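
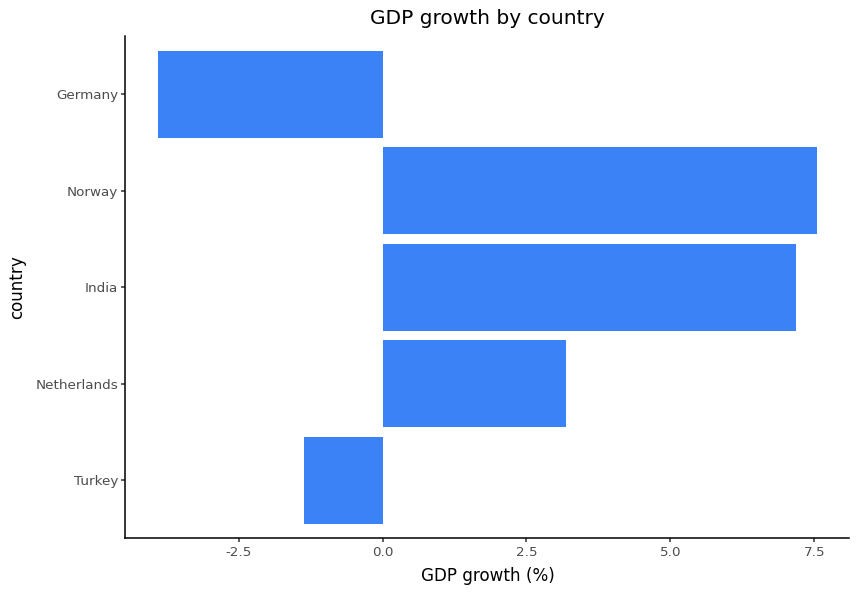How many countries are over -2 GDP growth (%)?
4

Above -2: Turkey, Netherlands, India, Norway.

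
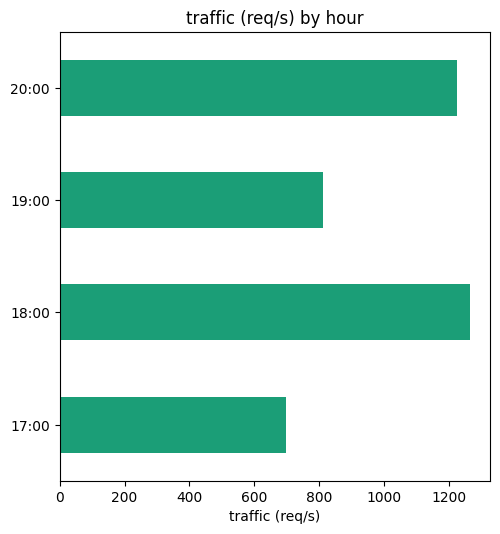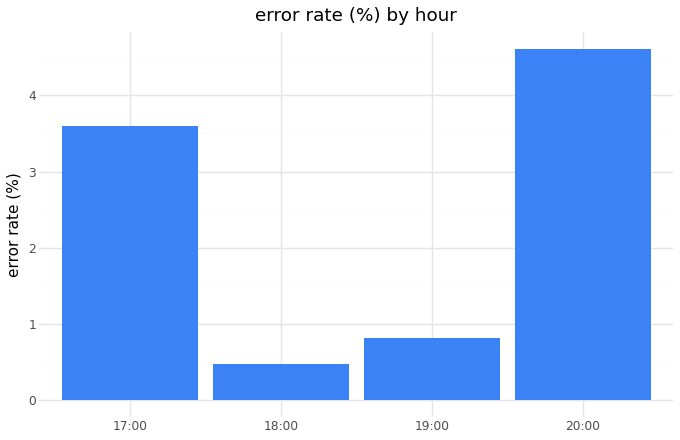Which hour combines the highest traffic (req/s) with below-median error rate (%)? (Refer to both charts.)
Chart 2 median error rate (%) ≈ 2; below-median hours: 18:00, 19:00. Among those, 18:00 has the highest traffic (req/s) (≈ 1200).

18:00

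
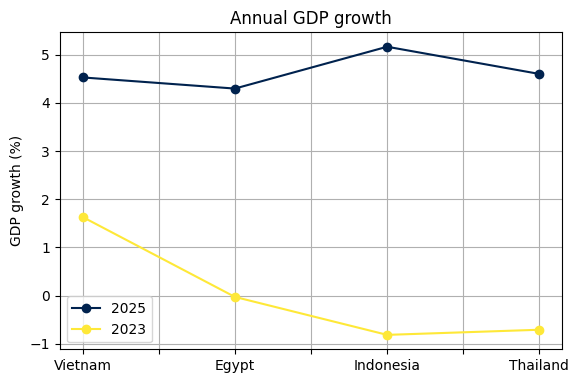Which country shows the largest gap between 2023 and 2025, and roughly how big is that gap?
Indonesia, ≈ 6.0 %

Indonesia: 2023 ≈ -1.0, 2025 ≈ 5.0 → gap ≈ 6.0. Next-largest (Thailand) is only ≈ 5.0.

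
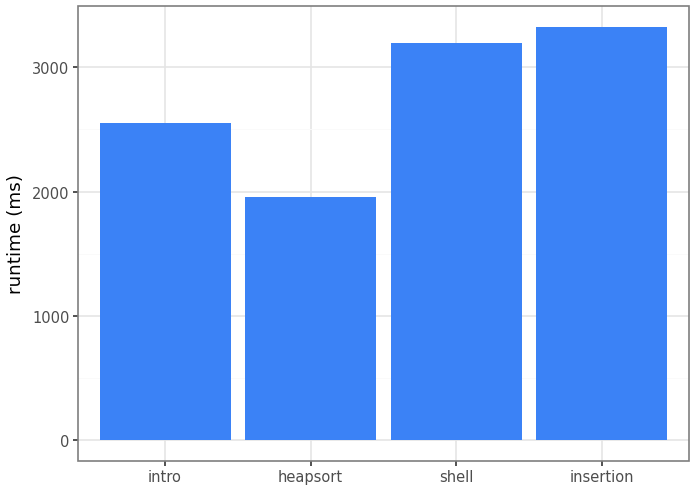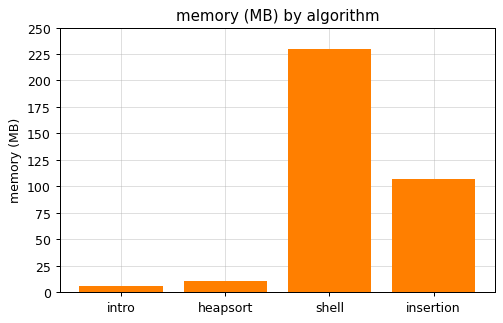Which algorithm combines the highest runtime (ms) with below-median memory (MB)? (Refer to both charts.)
Chart 2 median memory (MB) ≈ 50; below-median algorithms: intro, heapsort. Among those, intro has the highest runtime (ms) (≈ 2500).

intro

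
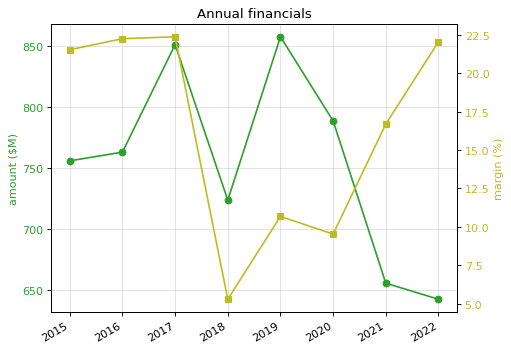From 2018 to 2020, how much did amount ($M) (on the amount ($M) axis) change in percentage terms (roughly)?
2018 ≈ 720, 2020 ≈ 780; (780 − 720) / 720 ≈ +8.3%.

≈ +8.3%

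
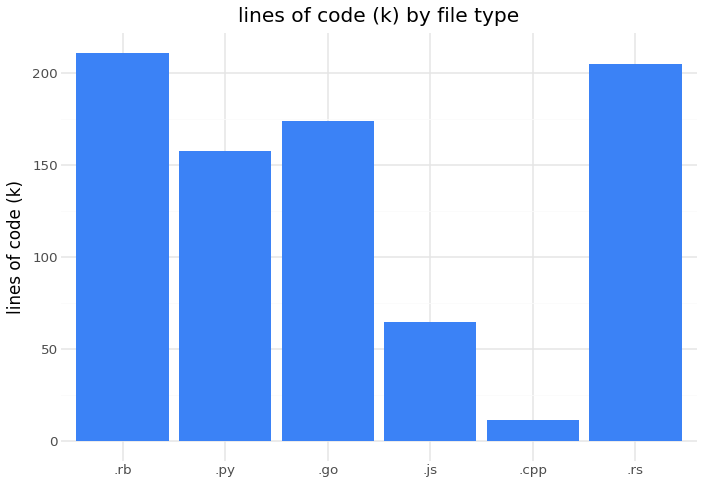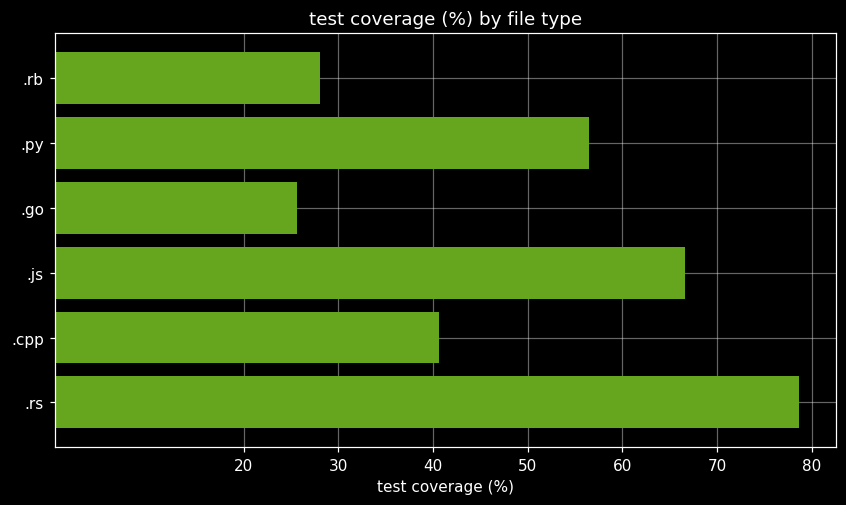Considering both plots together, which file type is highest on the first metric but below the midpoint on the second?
.rb

Chart 2 median test coverage (%) ≈ 50; below-median file types: .rb, .go, .cpp. Among those, .rb has the highest lines of code (k) (≈ 220).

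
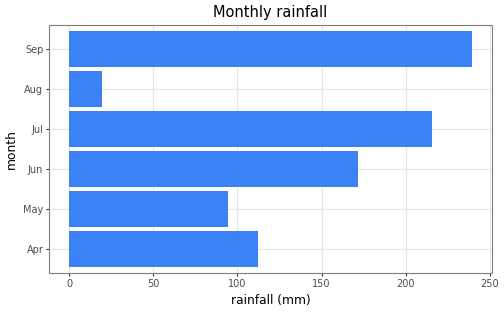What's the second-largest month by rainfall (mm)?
Top 3: Sep ≈ 240, Jul ≈ 220, Jun ≈ 180.

Jul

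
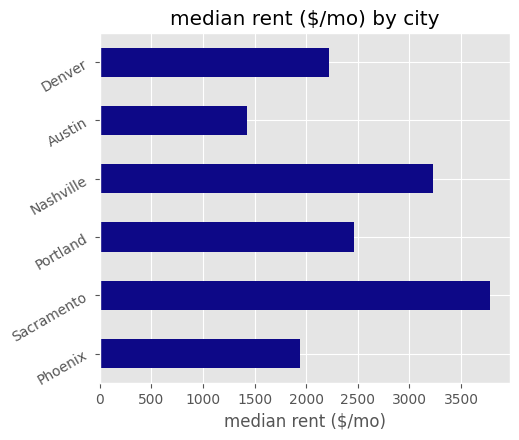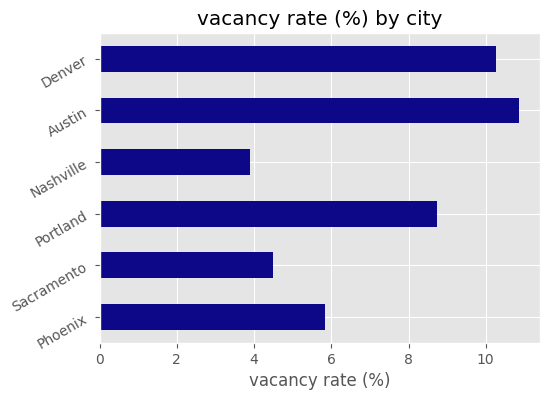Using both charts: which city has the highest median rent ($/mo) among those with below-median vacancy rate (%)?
Chart 2 median vacancy rate (%) ≈ 7; below-median cities: Phoenix, Sacramento, Nashville. Among those, Sacramento has the highest median rent ($/mo) (≈ 4000).

Sacramento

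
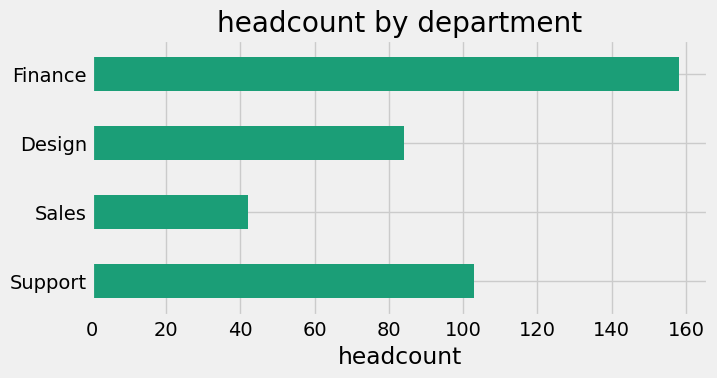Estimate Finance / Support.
Finance ≈ 160, Support ≈ 100; 160/100 ≈ 1.6.

≈ 1.6×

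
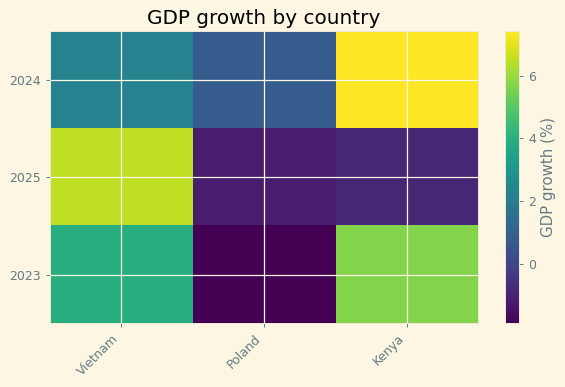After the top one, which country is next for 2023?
Vietnam

Top 3 for 2023: Kenya ≈ 6, Vietnam ≈ 4, Poland ≈ -2.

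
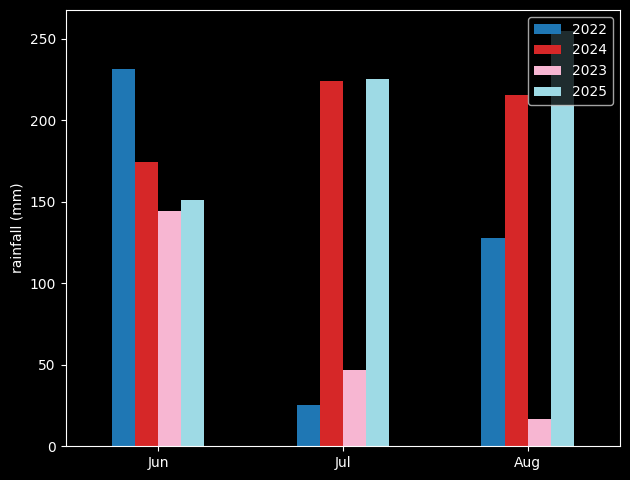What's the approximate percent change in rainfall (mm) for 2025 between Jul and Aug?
Jul ≈ 225, Aug ≈ 250; (250 − 225) / 225 ≈ +11.1%.

≈ +11.1%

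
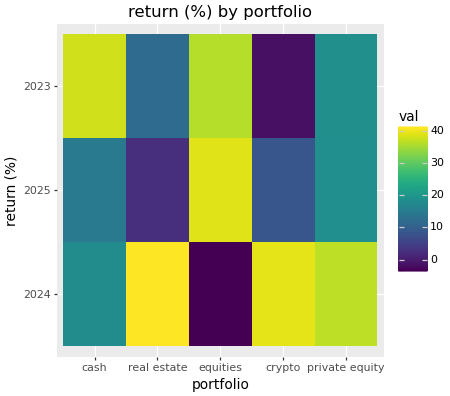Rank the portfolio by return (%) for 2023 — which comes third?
private equity

Top 4 for 2023: cash ≈ 40, equities ≈ 35, private equity ≈ 20, real estate ≈ 10.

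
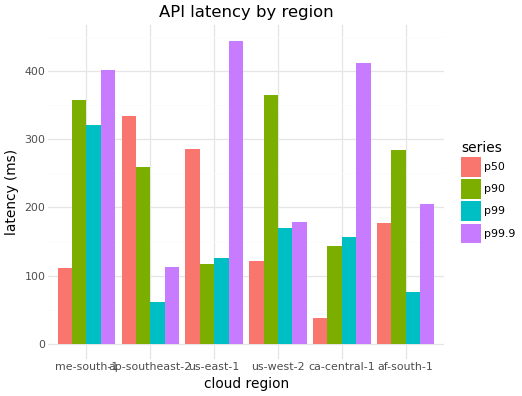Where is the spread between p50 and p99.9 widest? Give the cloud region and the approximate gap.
ca-central-1, ≈ 350 ms

ca-central-1: p50 ≈ 50, p99.9 ≈ 400 → gap ≈ 350. Next-largest (me-south-1) is only ≈ 300.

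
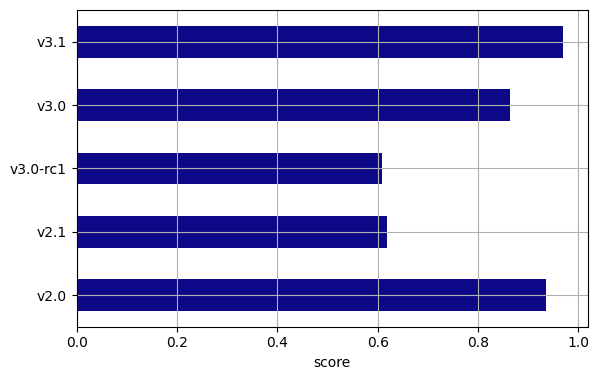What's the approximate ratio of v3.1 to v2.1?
≈ 1.67×

v3.1 ≈ 1.0, v2.1 ≈ 0.6; 1.0/0.6 ≈ 1.67.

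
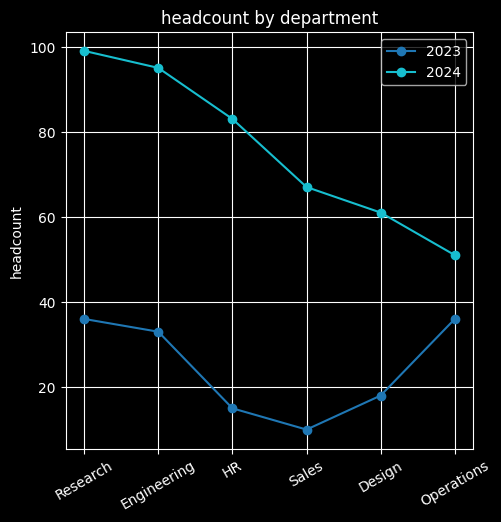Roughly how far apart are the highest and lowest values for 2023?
≈ 30

Max Research ≈ 40, min Sales ≈ 10; range ≈ 30.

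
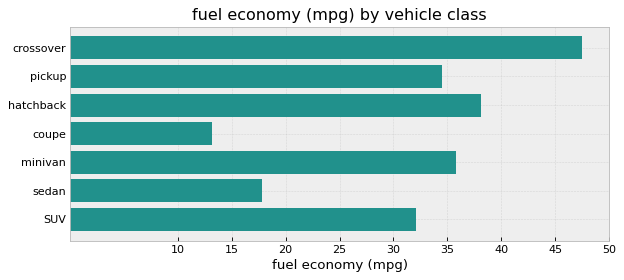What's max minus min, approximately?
≈ 35

Max crossover ≈ 50, min coupe ≈ 15; range ≈ 35.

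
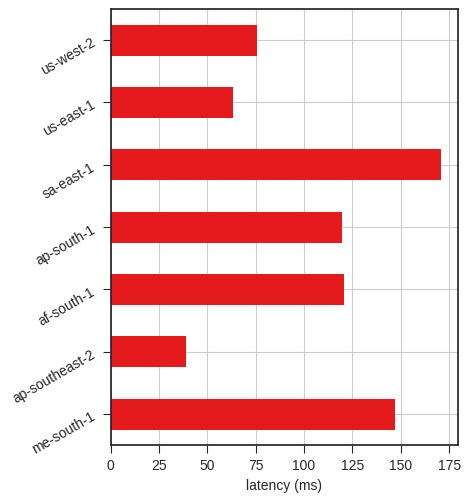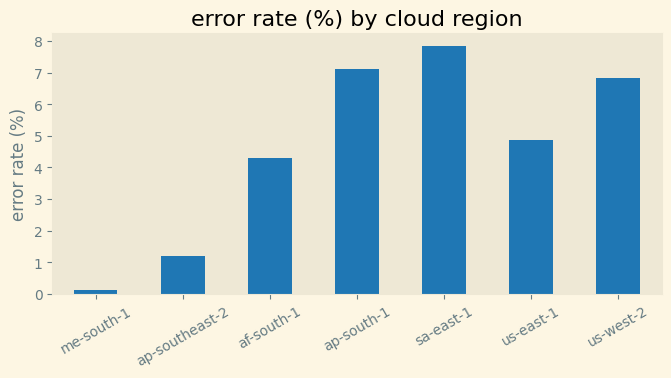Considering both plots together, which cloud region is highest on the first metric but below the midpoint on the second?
Chart 2 median error rate (%) ≈ 5; below-median cloud regions: me-south-1, ap-southeast-2, af-south-1. Among those, me-south-1 has the highest latency (ms) (≈ 140).

me-south-1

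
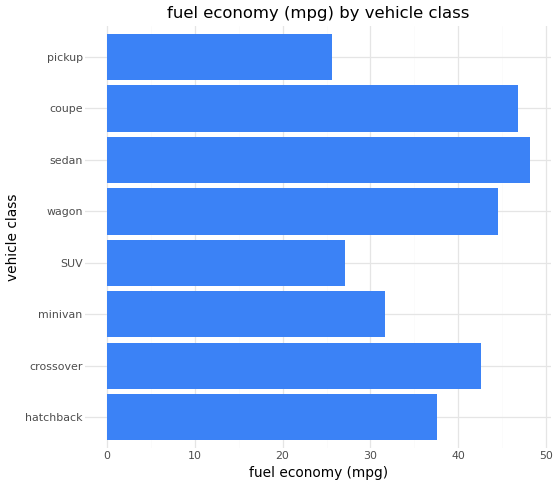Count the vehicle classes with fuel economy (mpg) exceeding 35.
5

Above 35: hatchback, crossover, wagon, sedan, coupe.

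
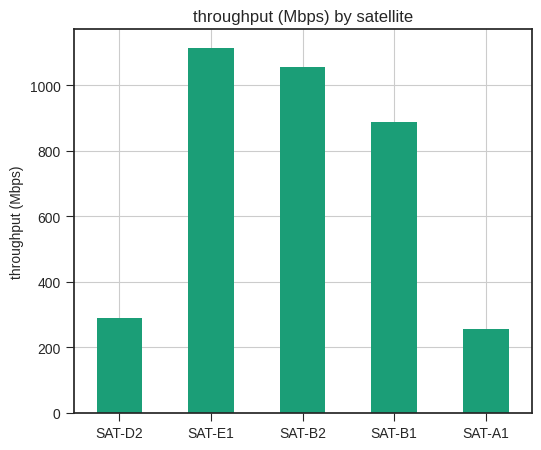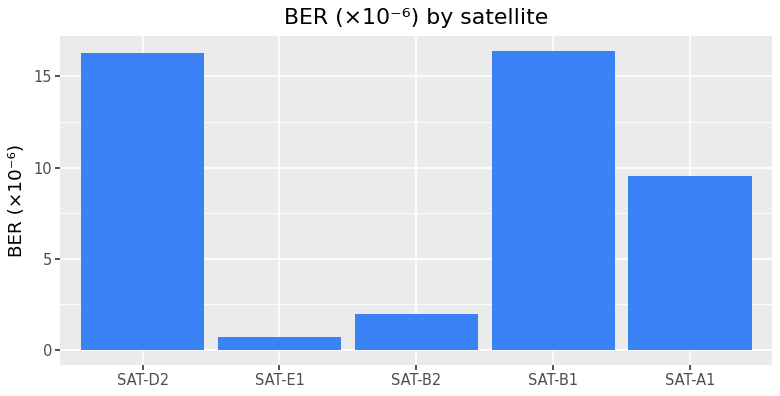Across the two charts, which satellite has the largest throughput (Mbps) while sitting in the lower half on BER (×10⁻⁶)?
SAT-E1

Chart 2 median BER (×10⁻⁶) ≈ 10; below-median satellites: SAT-E1, SAT-B2. Among those, SAT-E1 has the highest throughput (Mbps) (≈ 1200).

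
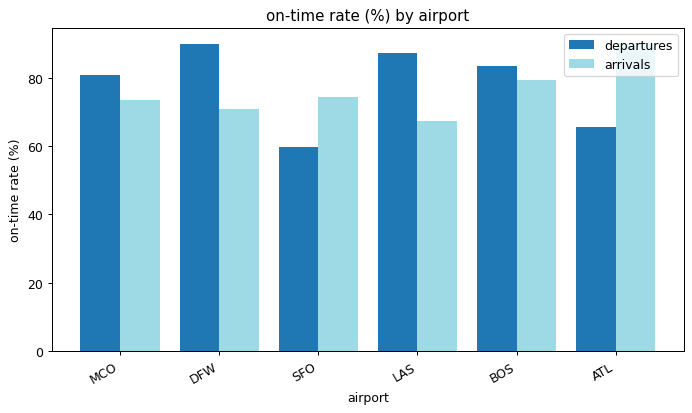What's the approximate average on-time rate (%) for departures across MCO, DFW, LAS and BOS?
(80 + 90 + 90 + 80) / 4 ≈ 85.

≈ 85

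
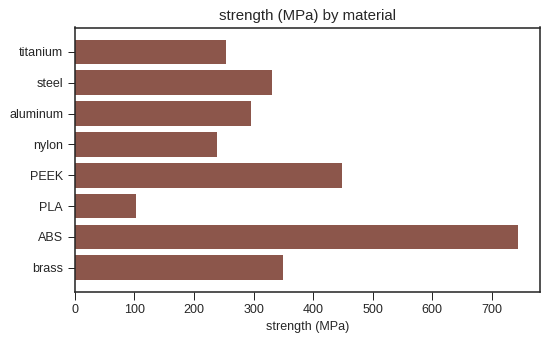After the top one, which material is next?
Top 3: ABS ≈ 700, PEEK ≈ 400, brass ≈ 300.

PEEK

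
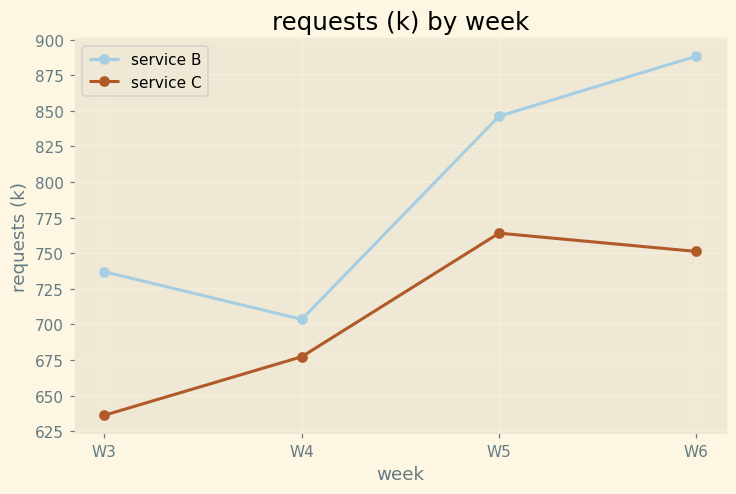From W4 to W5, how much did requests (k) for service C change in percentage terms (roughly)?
≈ +14.8%

W4 ≈ 675, W5 ≈ 775; (775 − 675) / 675 ≈ +14.8%.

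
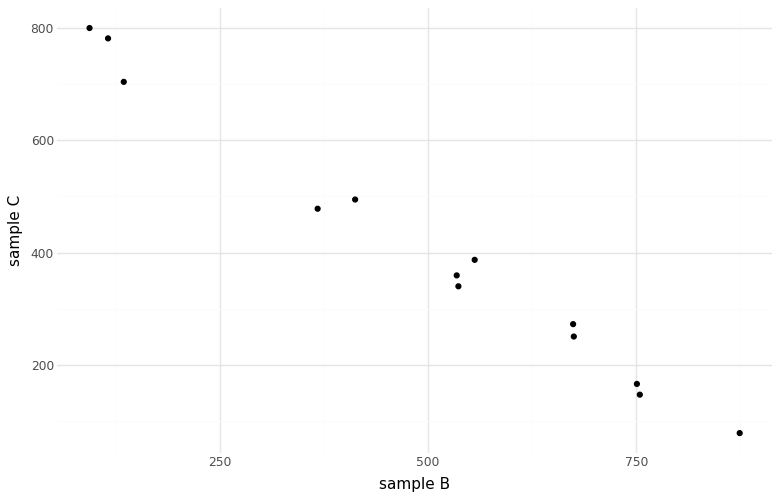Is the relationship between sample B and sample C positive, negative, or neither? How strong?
negative, strong

Points are negatively correlated; strong (|r| ≈ 1.0).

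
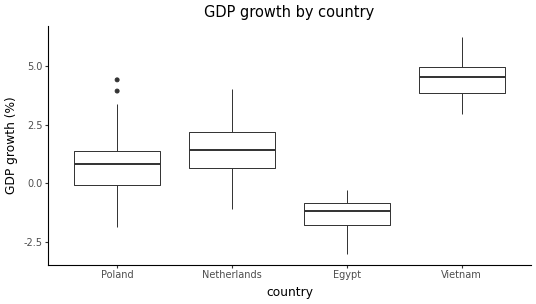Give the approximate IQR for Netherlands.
≈ 1.5

Q3 ≈ 2.0, Q1 ≈ 0.5; IQR ≈ 1.5.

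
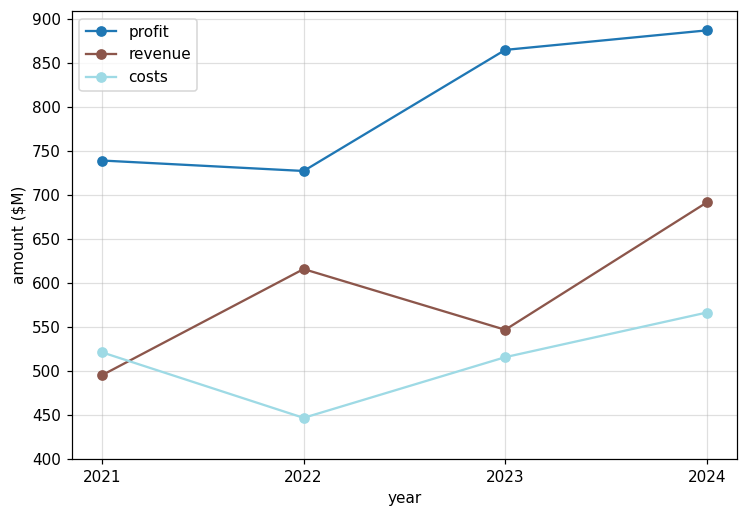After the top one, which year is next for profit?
Top 3 for profit: 2024 ≈ 900, 2023 ≈ 850, 2021 ≈ 750.

2023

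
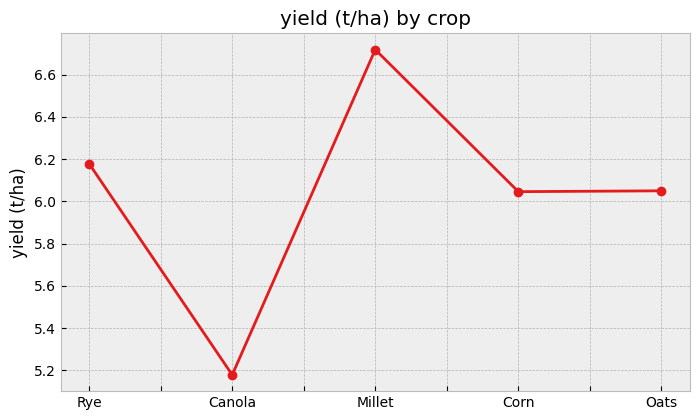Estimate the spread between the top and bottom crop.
≈ 1.6

Max Millet ≈ 6.8, min Canola ≈ 5.2; range ≈ 1.6.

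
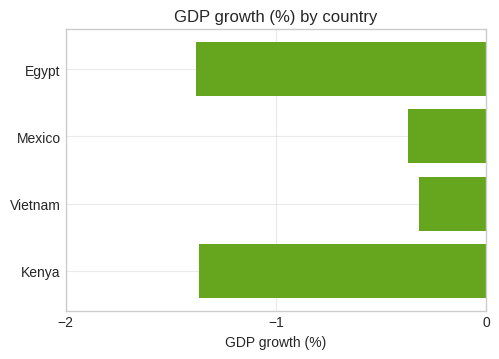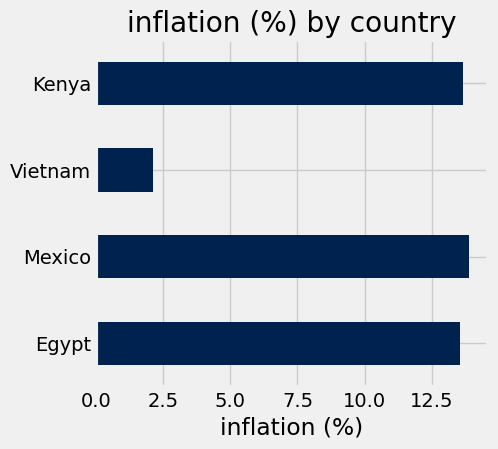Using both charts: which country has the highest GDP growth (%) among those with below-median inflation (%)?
Chart 2 median inflation (%) ≈ 14; below-median countries: Egypt, Vietnam. Among those, Vietnam has the highest GDP growth (%) (≈ 0).

Vietnam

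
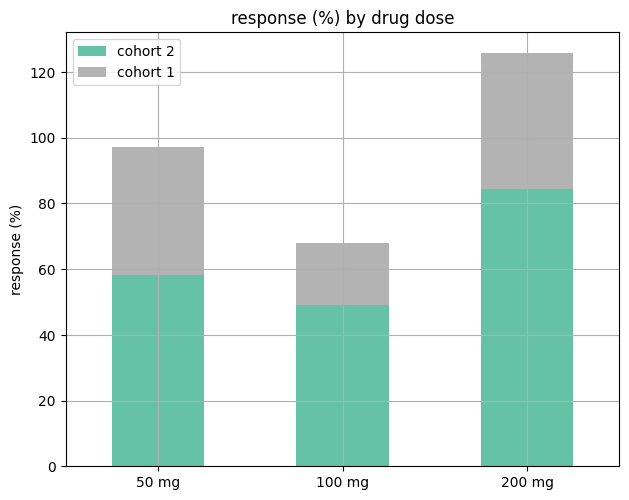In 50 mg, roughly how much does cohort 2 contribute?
cohort 2 top ≈ 60, bottom ≈ 0; segment ≈ 60.

≈ 60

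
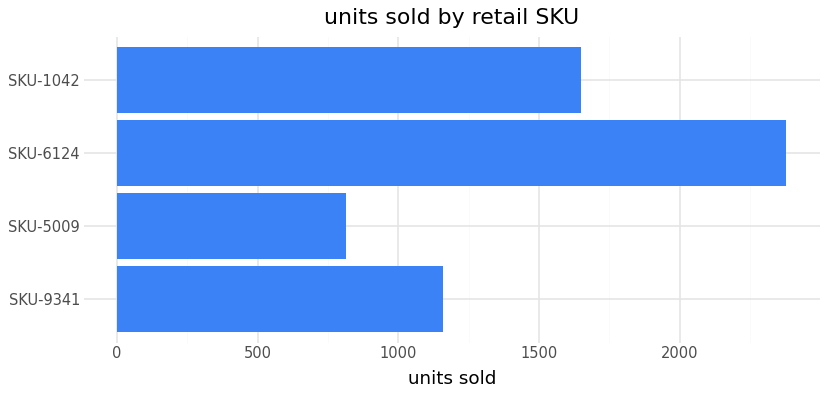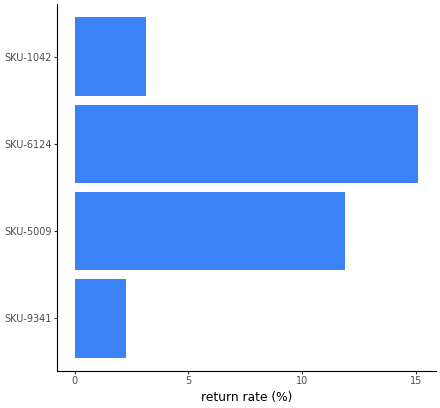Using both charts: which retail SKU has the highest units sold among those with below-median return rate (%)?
SKU-1042

Chart 2 median return rate (%) ≈ 8; below-median retail SKUs: SKU-9341, SKU-1042. Among those, SKU-1042 has the highest units sold (≈ 1500).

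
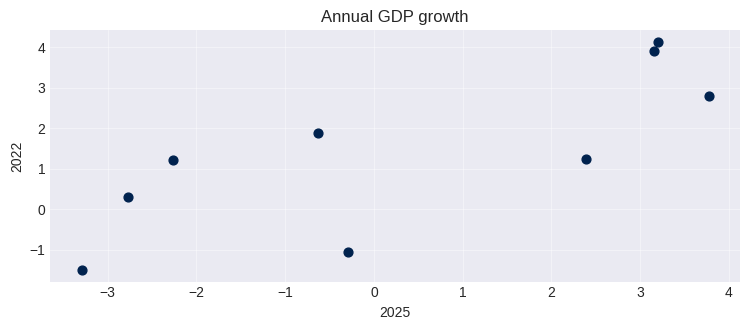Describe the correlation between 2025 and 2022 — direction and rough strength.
positive, strong

Points are positively correlated; strong (|r| ≈ 0.8).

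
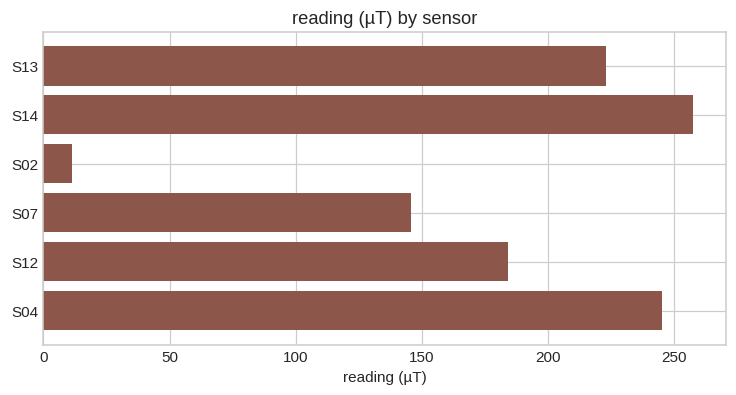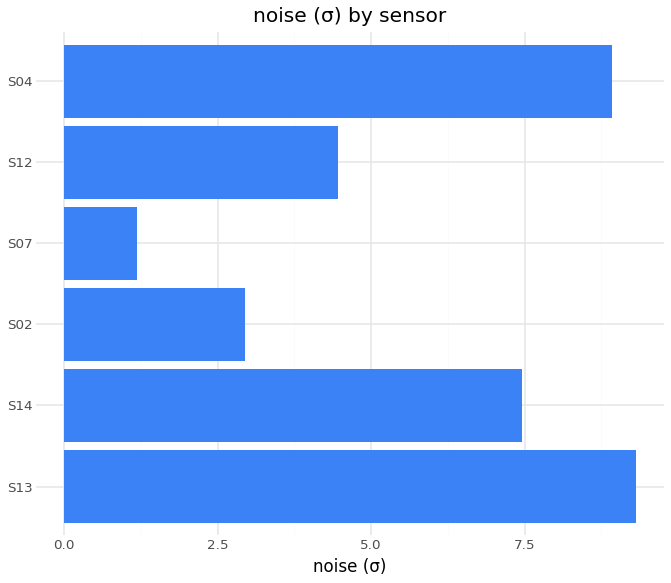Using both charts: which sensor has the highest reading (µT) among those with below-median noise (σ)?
S12

Chart 2 median noise (σ) ≈ 6; below-median sensors: S02, S07, S12. Among those, S12 has the highest reading (µT) (≈ 175).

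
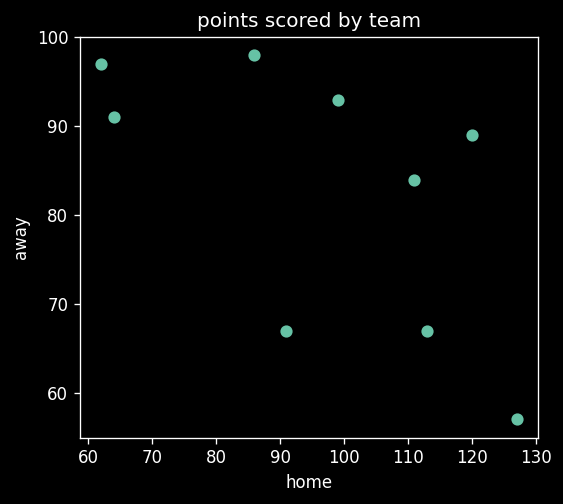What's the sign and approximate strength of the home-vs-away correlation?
negative, moderate

Points are negatively correlated; moderate (|r| ≈ 0.6).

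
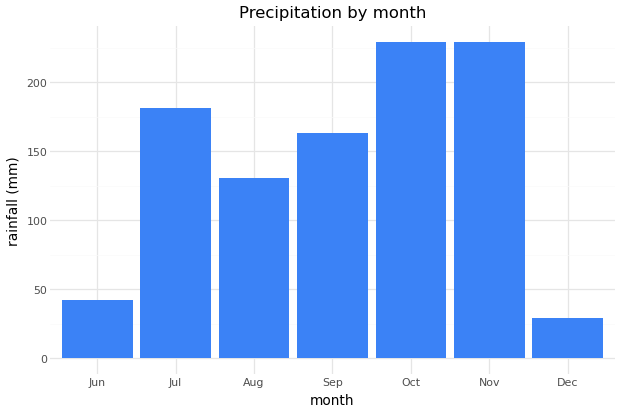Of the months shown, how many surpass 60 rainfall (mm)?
5

Above 60: Jul, Aug, Sep, Oct, Nov.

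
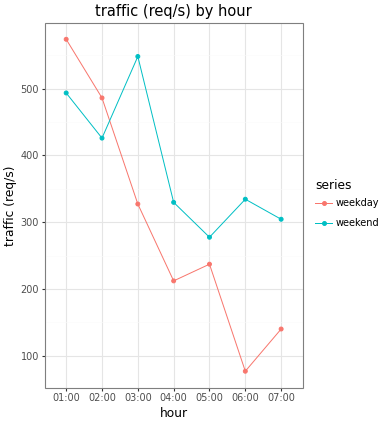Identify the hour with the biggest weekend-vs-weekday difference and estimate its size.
06:00, ≈ 250 req/s

06:00: weekend ≈ 350, weekday ≈ 100 → gap ≈ 250. Next-largest (03:00) is only ≈ 200.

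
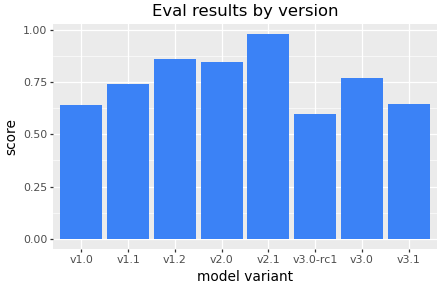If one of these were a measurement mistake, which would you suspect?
v2.1 ≈ 1.0; the rest sit between ≈ 0.6 and ≈ 0.9.

v2.1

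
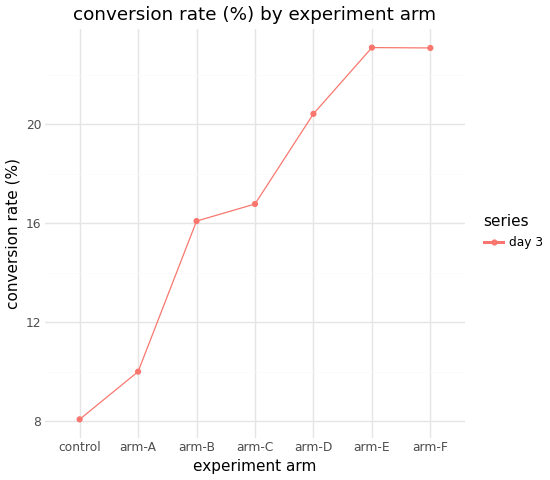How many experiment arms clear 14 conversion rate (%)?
5

Above 14: arm-B, arm-C, arm-D, arm-E, arm-F.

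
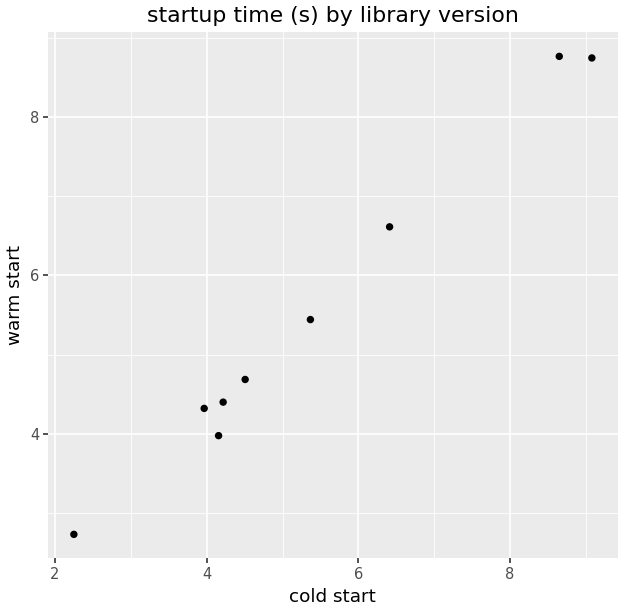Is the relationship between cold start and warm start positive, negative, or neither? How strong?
Points are positively correlated; strong (|r| ≈ 1.0).

positive, strong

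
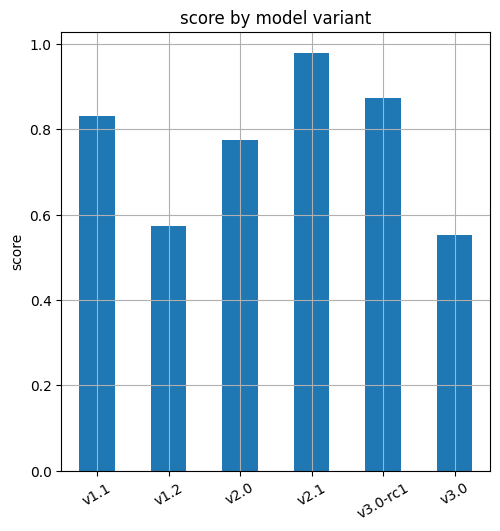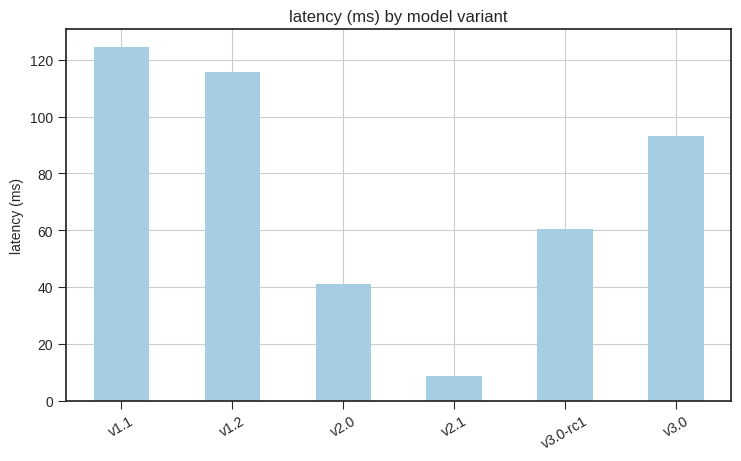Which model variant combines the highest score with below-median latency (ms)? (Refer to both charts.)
v2.1

Chart 2 median latency (ms) ≈ 80; below-median model variants: v2.0, v2.1, v3.0-rc1. Among those, v2.1 has the highest score (≈ 1).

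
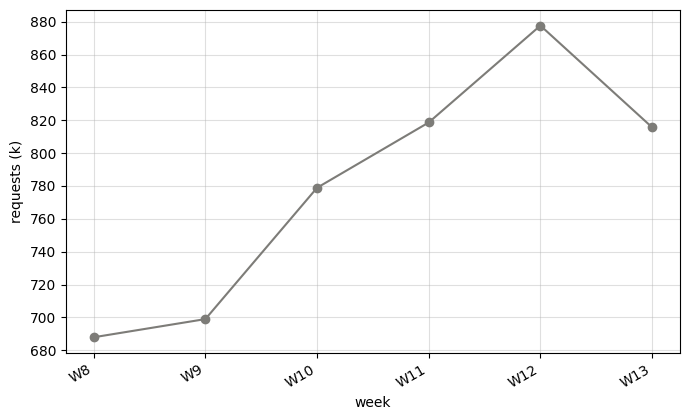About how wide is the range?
Max W12 ≈ 880, min W8 ≈ 680; range ≈ 200.

≈ 200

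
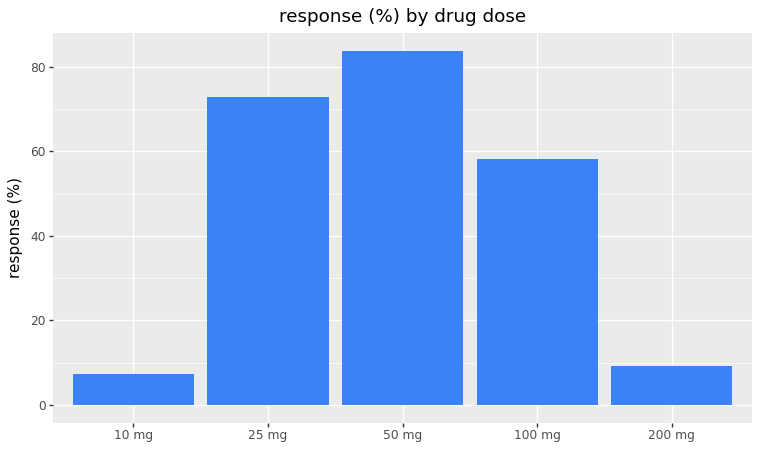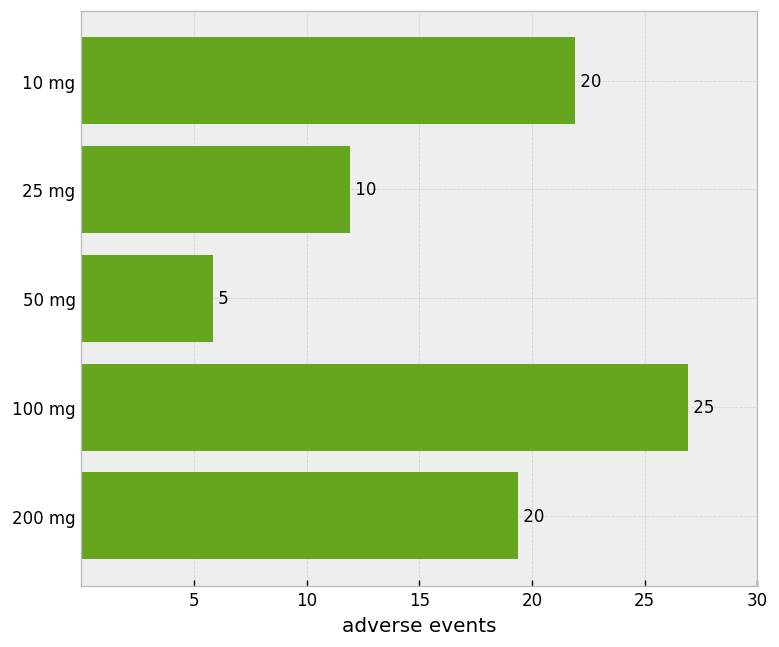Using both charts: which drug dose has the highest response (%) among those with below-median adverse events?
Chart 2 median adverse events ≈ 20; below-median drug doses: 25 mg, 50 mg. Among those, 50 mg has the highest response (%) (≈ 80).

50 mg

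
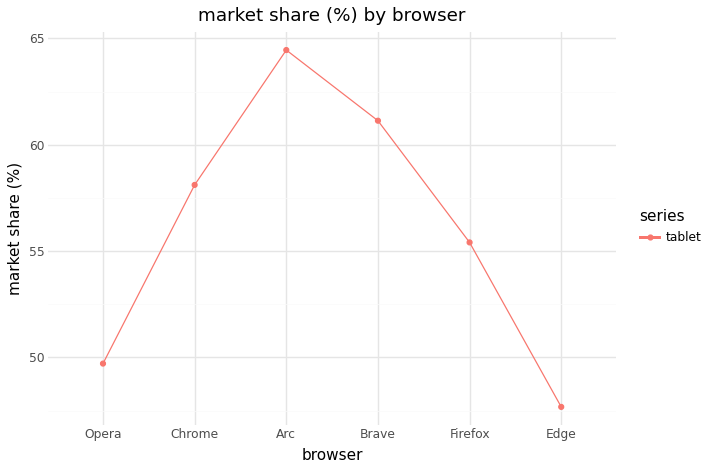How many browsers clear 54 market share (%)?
4

Above 54: Chrome, Arc, Brave, Firefox.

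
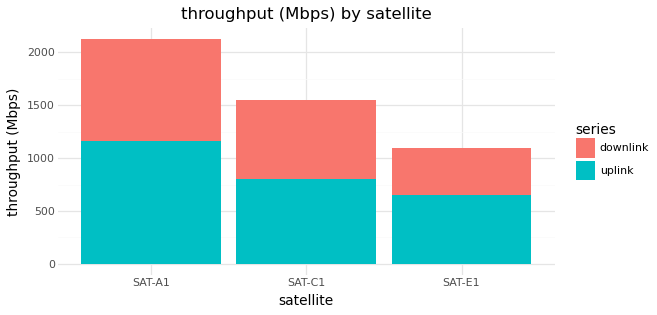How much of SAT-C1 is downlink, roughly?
≈ 800

downlink top ≈ 1600, bottom ≈ 800; segment ≈ 800.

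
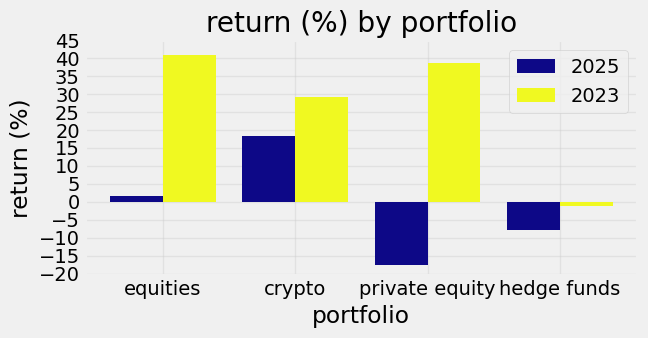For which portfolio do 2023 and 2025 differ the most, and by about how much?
private equity: 2023 ≈ 40, 2025 ≈ -20 → gap ≈ 60. Next-largest (equities) is only ≈ 40.

private equity, ≈ 60 %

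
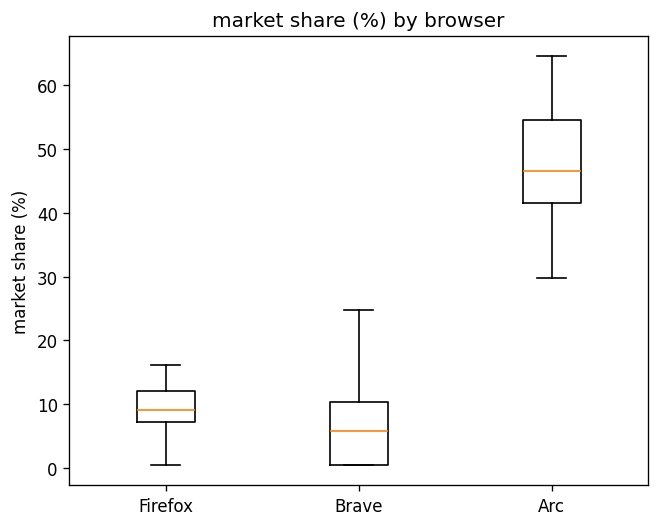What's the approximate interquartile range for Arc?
Q3 ≈ 55, Q1 ≈ 40; IQR ≈ 15.

≈ 15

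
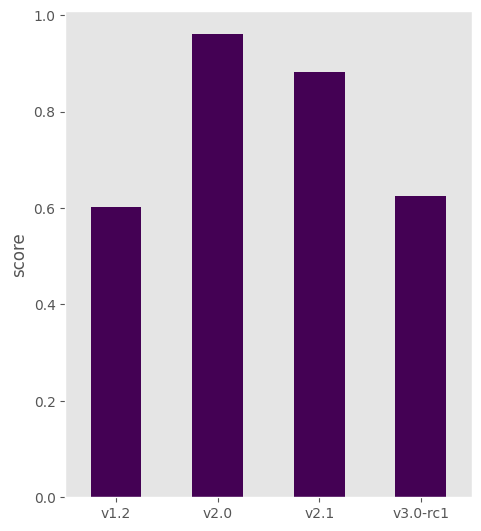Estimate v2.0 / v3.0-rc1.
≈ 1.67×

v2.0 ≈ 1.0, v3.0-rc1 ≈ 0.6; 1.0/0.6 ≈ 1.67.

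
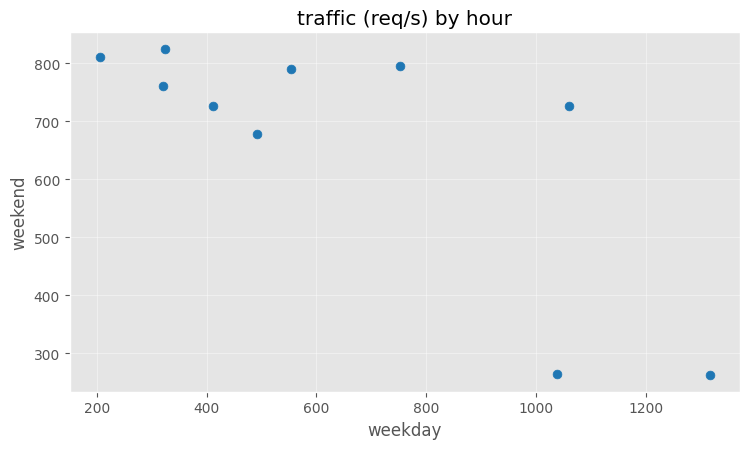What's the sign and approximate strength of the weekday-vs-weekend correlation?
Points are negatively correlated; strong (|r| ≈ 0.8).

negative, strong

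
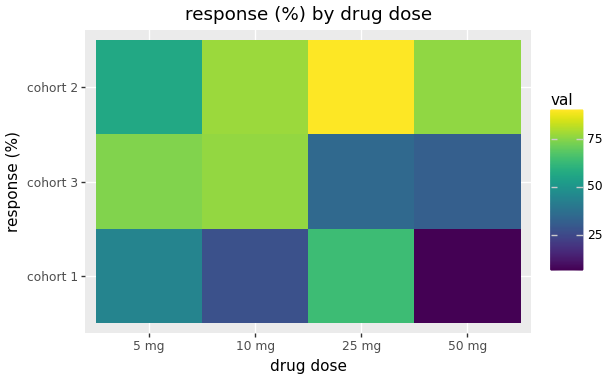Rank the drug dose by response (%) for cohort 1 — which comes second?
Top 3 for cohort 1: 25 mg ≈ 60, 5 mg ≈ 40, 10 mg ≈ 30.

5 mg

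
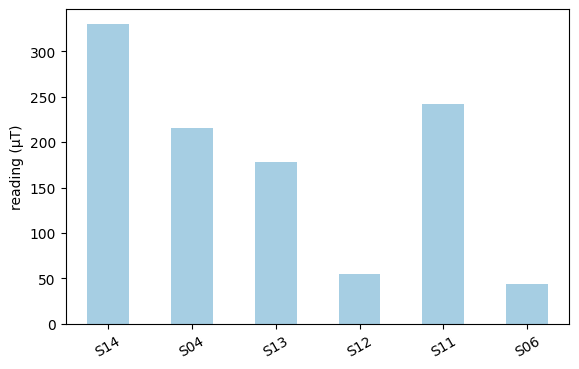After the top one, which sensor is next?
Top 3: S14 ≈ 350, S11 ≈ 250, S04 ≈ 200.

S11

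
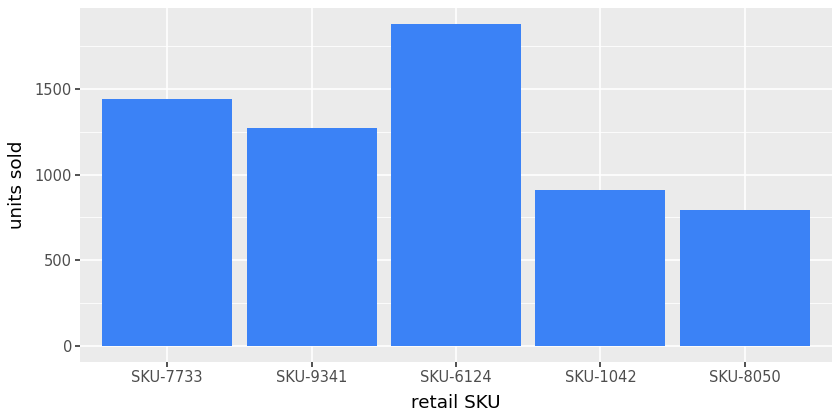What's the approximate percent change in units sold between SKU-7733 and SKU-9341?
≈ -14.3%

SKU-7733 ≈ 1400, SKU-9341 ≈ 1200; (1200 − 1400) / 1400 ≈ -14.3%.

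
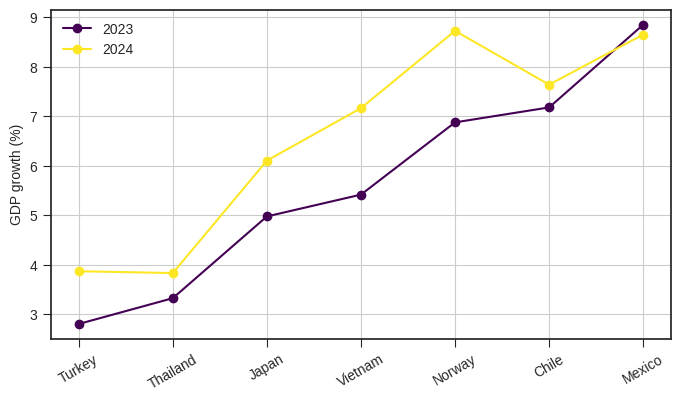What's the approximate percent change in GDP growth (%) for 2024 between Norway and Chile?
≈ -11.1%

Norway ≈ 9, Chile ≈ 8; (8 − 9) / 9 ≈ -11.1%.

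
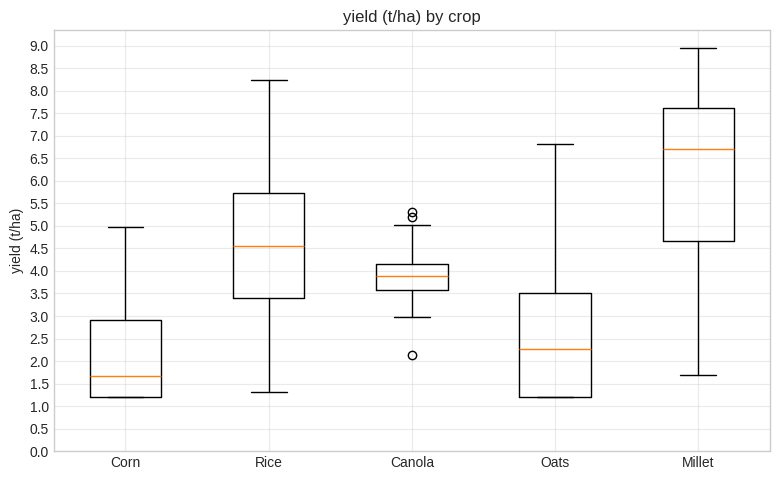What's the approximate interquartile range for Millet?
Q3 ≈ 7.5, Q1 ≈ 4.5; IQR ≈ 3.0.

≈ 3.0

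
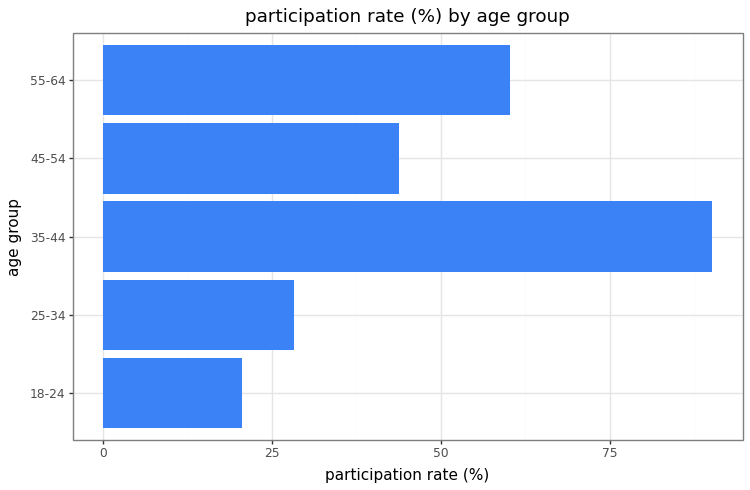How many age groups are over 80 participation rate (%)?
1

Above 80: 35-44.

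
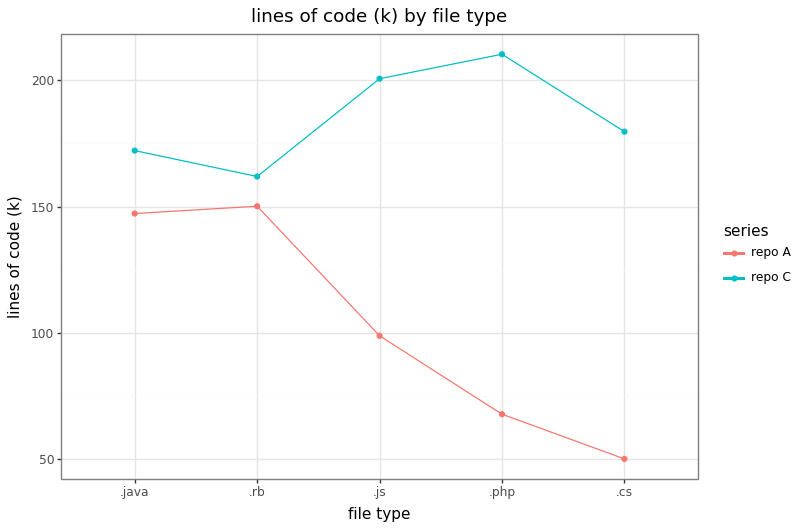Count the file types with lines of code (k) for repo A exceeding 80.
3

Above 80: .java, .rb, .js.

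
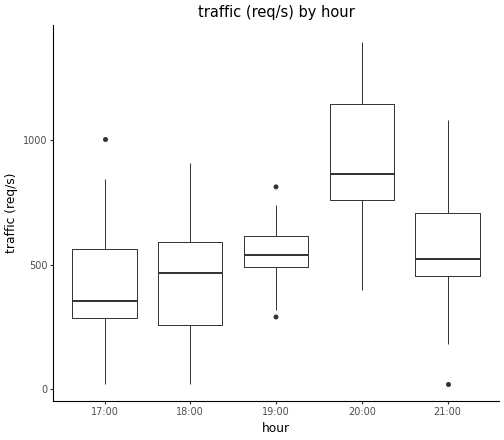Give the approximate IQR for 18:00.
≈ 350

Q3 ≈ 600, Q1 ≈ 250; IQR ≈ 350.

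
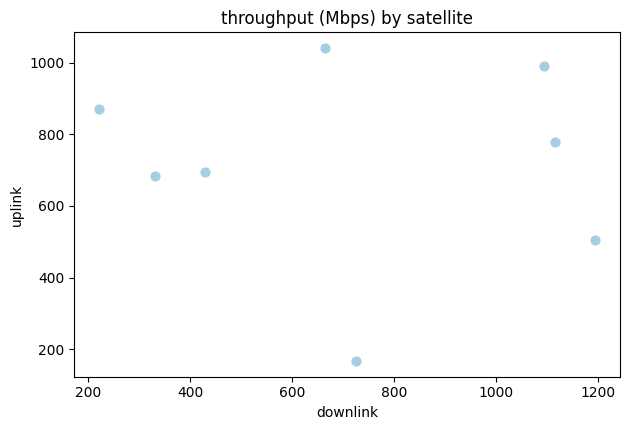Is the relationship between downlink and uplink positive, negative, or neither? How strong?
no clear correlation

Points are roughly uncorrelated; weak (|r| ≈ 0.1).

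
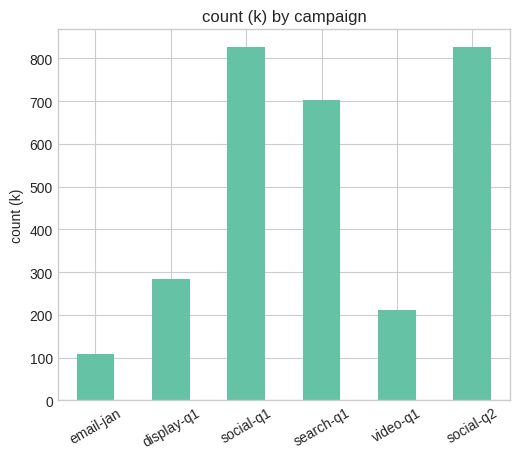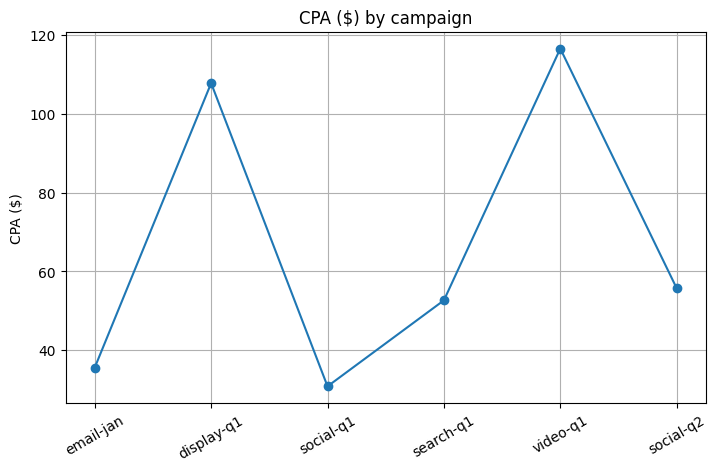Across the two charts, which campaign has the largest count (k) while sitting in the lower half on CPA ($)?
social-q1

Chart 2 median CPA ($) ≈ 60; below-median campaigns: email-jan, social-q1, search-q1. Among those, social-q1 has the highest count (k) (≈ 800).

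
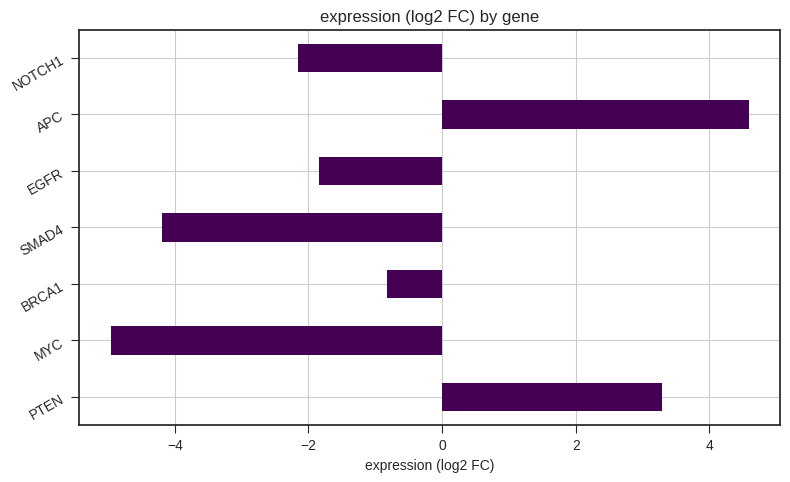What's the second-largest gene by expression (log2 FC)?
Top 3: APC ≈ 5, PTEN ≈ 3, BRCA1 ≈ -1.

PTEN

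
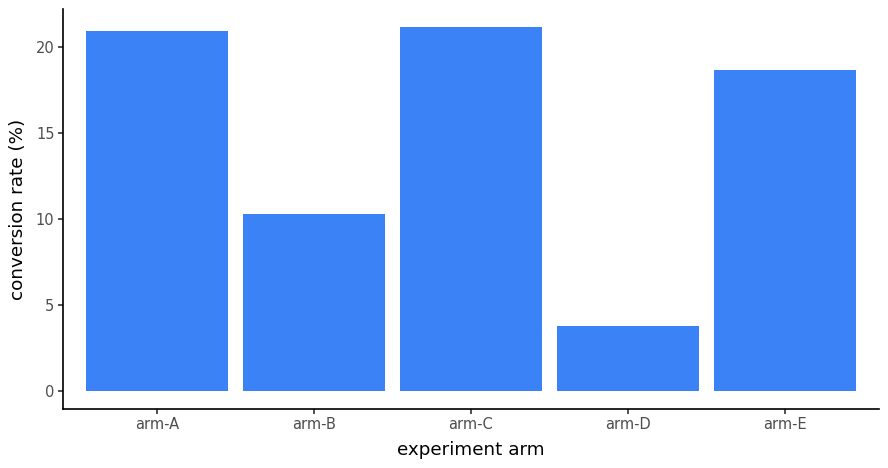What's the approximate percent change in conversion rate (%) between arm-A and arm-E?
≈ -10%

arm-A ≈ 20, arm-E ≈ 18; (18 − 20) / 20 ≈ -10%.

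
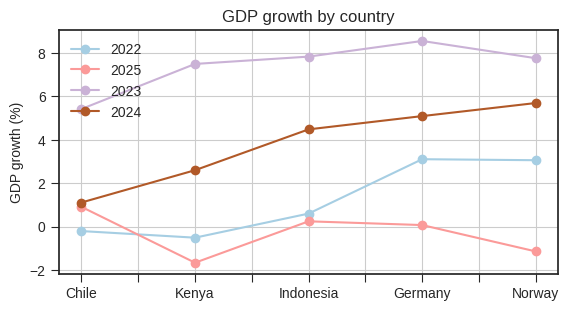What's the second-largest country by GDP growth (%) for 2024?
Germany

Top 3 for 2024: Norway ≈ 6, Germany ≈ 5, Indonesia ≈ 4.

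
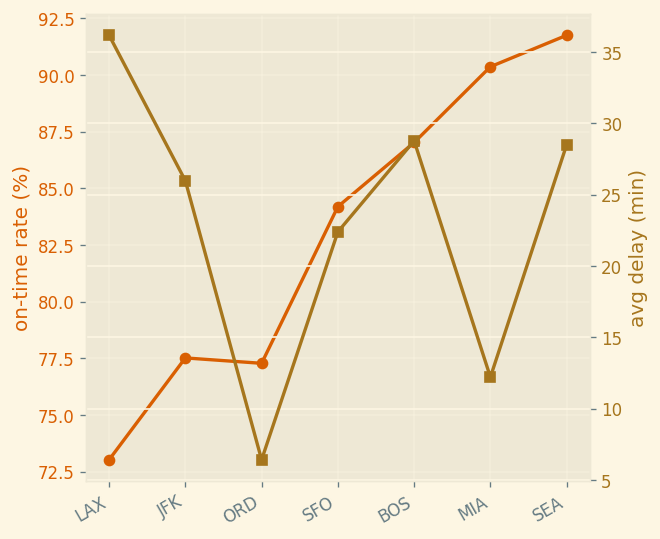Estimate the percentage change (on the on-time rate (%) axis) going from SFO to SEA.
≈ +9.5%

SFO ≈ 84, SEA ≈ 92; (92 − 84) / 84 ≈ +9.5%.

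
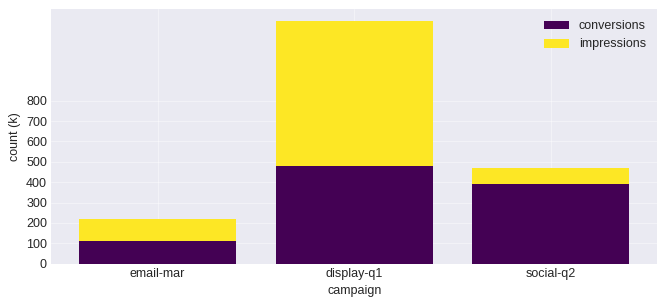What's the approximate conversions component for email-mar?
conversions top ≈ 100, bottom ≈ 0; segment ≈ 100.

≈ 100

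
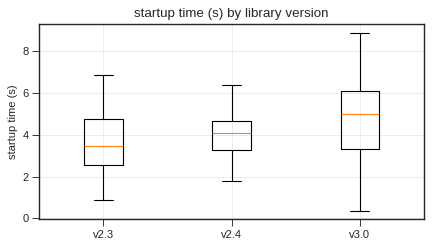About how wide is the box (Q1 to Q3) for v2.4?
≈ 1.4

Q3 ≈ 4.6, Q1 ≈ 3.2; IQR ≈ 1.4.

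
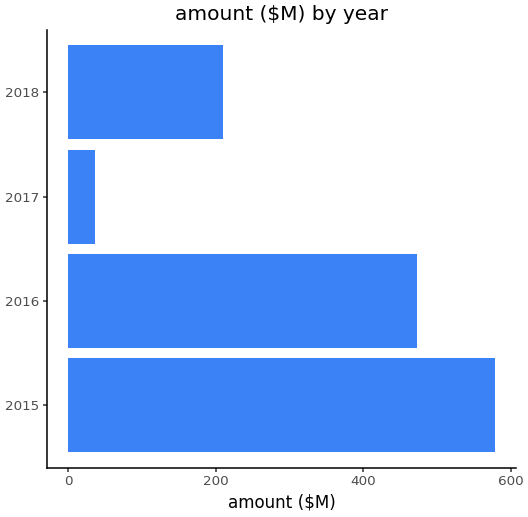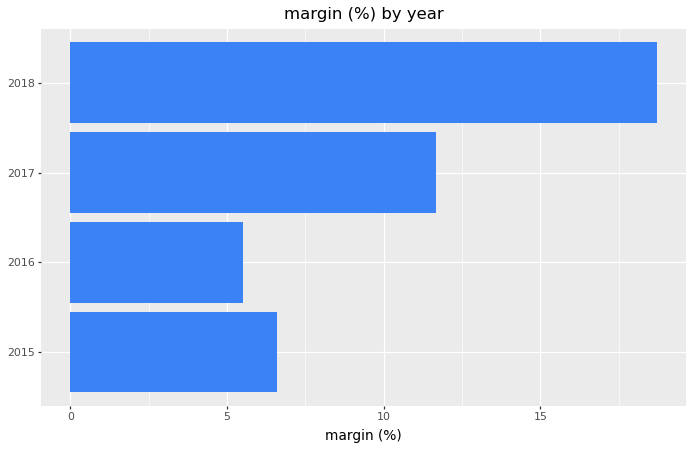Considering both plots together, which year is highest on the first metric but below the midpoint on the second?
2015

Chart 2 median margin (%) ≈ 10; below-median years: 2015, 2016. Among those, 2015 has the highest amount ($M) (≈ 600).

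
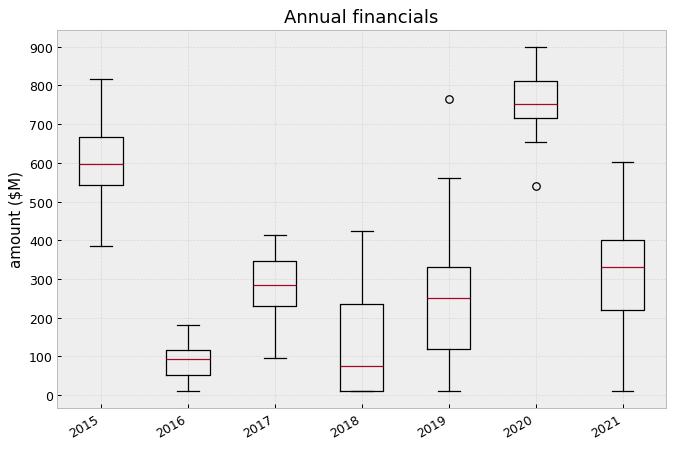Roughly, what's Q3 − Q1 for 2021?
Q3 ≈ 400, Q1 ≈ 200; IQR ≈ 200.

≈ 200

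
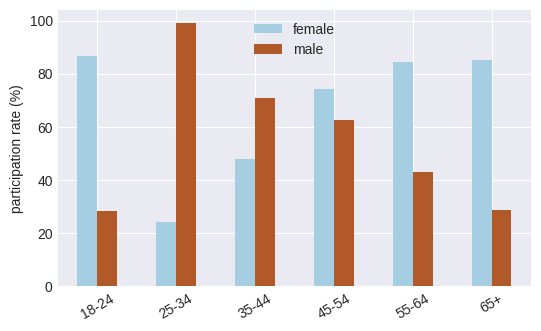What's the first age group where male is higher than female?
25-34

18-24: male ≈ 30 vs female ≈ 90 (not yet); 25-34: male ≈ 100 vs female ≈ 20 (first crossover).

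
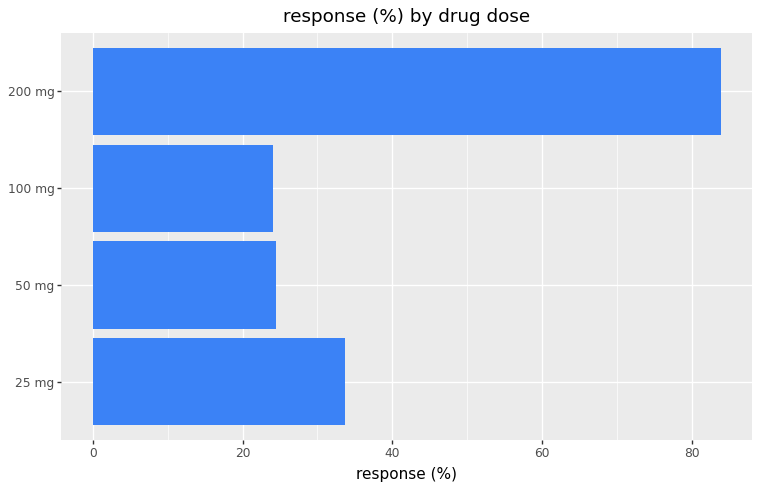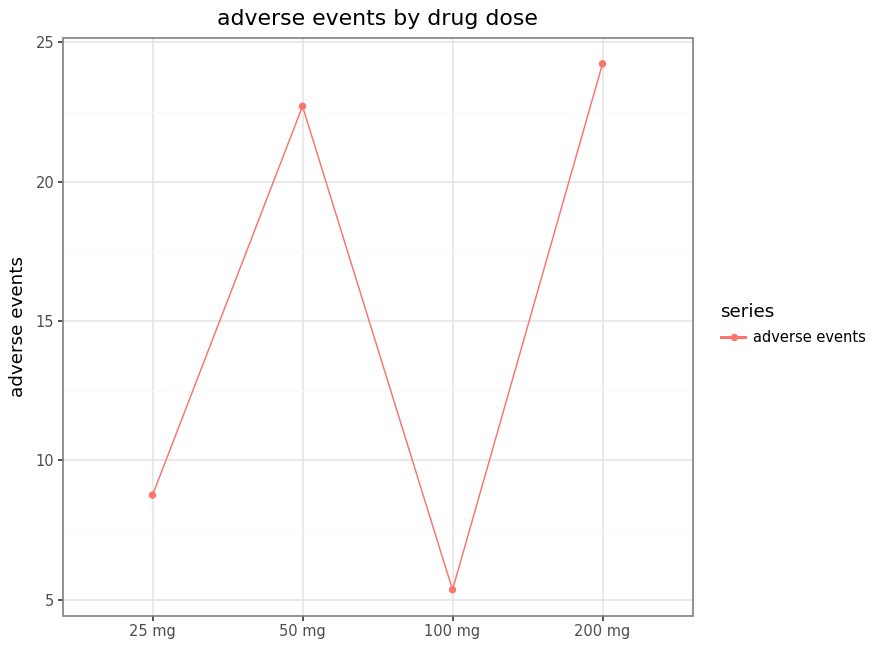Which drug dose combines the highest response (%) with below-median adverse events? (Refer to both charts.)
25 mg

Chart 2 median adverse events ≈ 15; below-median drug doses: 25 mg, 100 mg. Among those, 25 mg has the highest response (%) (≈ 30).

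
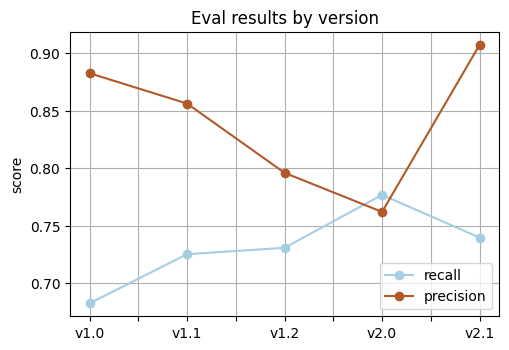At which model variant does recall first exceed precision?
v2.0

v1.2: recall ≈ 0.74 vs precision ≈ 0.80 (not yet); v2.0: recall ≈ 0.78 vs precision ≈ 0.76 (first crossover).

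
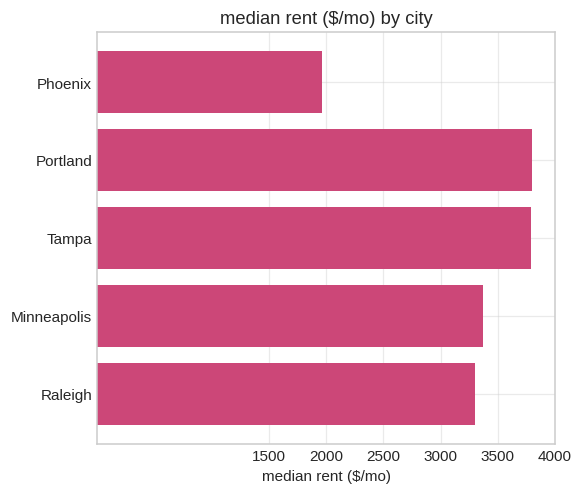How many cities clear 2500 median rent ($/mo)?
Above 2500: Portland, Tampa, Minneapolis, Raleigh.

4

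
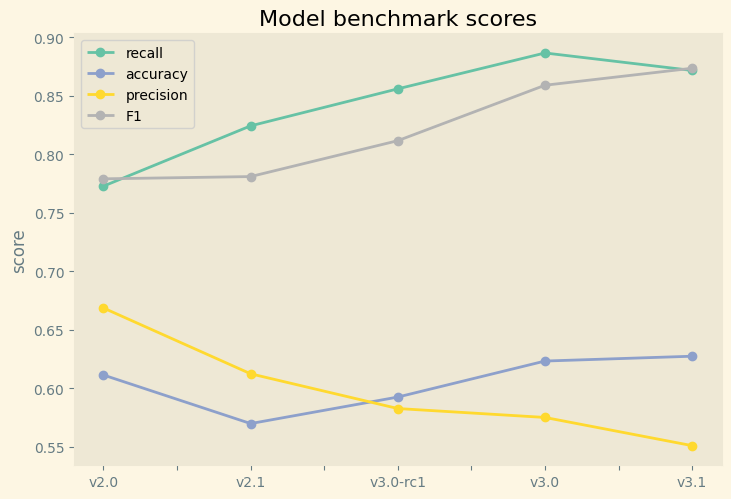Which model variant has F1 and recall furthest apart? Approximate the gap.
v3.0-rc1, ≈ 0.05

v3.0-rc1: F1 ≈ 0.80, recall ≈ 0.85 → gap ≈ 0.05. Next-largest (v2.1) is only ≈ 0.00.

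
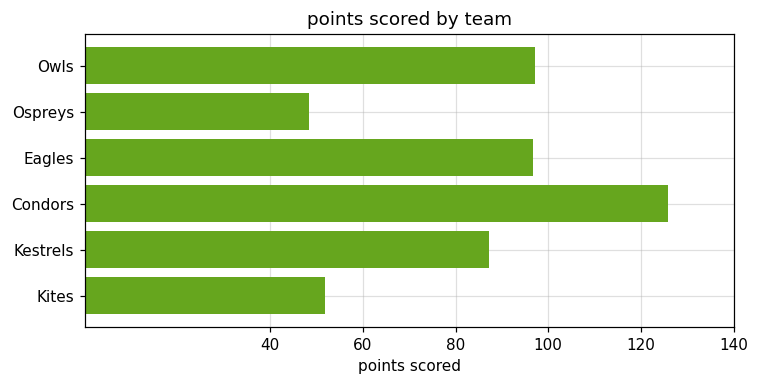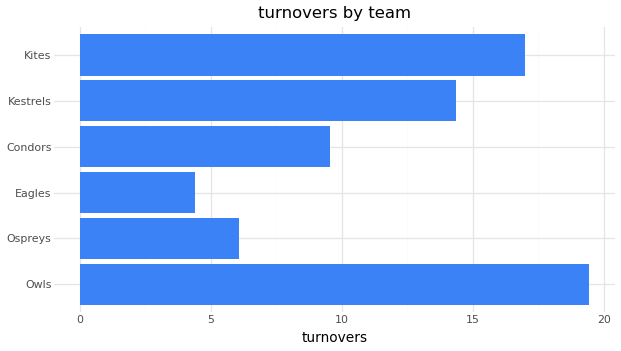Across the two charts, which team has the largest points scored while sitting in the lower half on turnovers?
Chart 2 median turnovers ≈ 12; below-median teams: Ospreys, Eagles, Condors. Among those, Condors has the highest points scored (≈ 120).

Condors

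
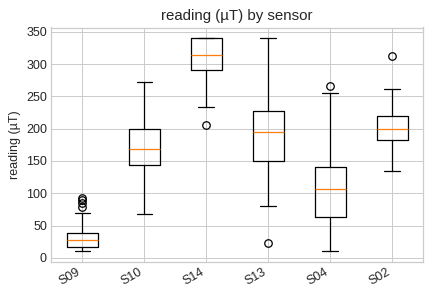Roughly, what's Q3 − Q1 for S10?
≈ 50

Q3 ≈ 200, Q1 ≈ 150; IQR ≈ 50.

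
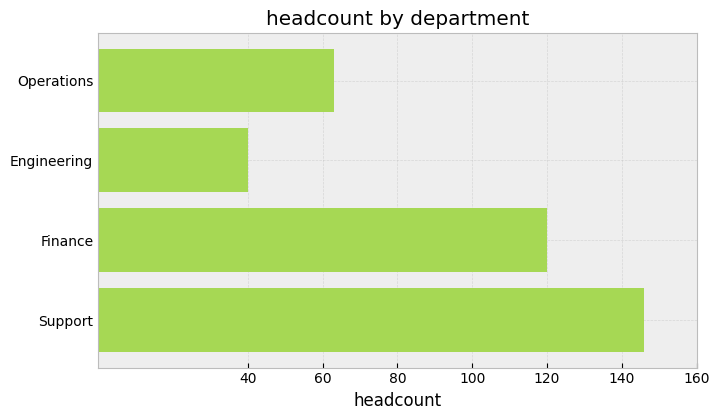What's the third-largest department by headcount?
Operations

Top 4: Support ≈ 140, Finance ≈ 120, Operations ≈ 60, Engineering ≈ 40.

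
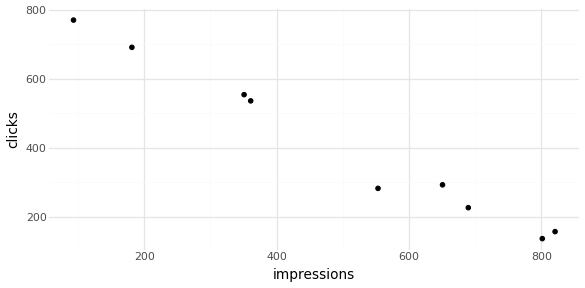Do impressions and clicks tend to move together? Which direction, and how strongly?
negative, strong

Points are negatively correlated; strong (|r| ≈ 1.0).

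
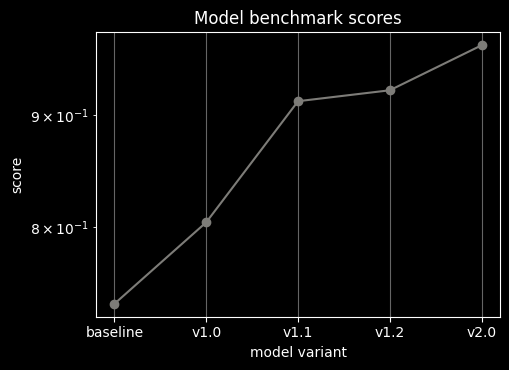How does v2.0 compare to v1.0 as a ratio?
v2.0 ≈ 0.96, v1.0 ≈ 0.80; 0.96/0.80 ≈ 1.2.

≈ 1.2×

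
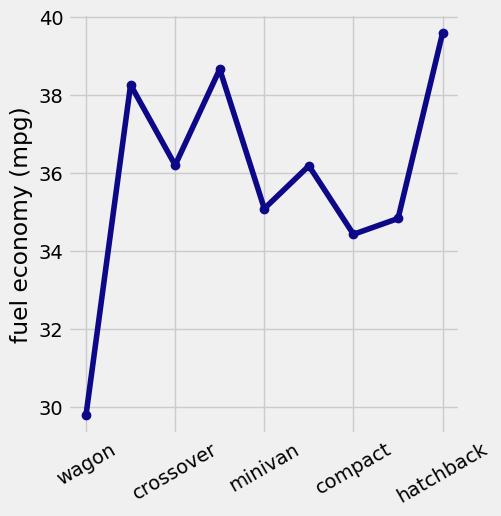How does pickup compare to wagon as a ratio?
≈ 1.3×

pickup ≈ 39, wagon ≈ 30; 39/30 ≈ 1.3.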